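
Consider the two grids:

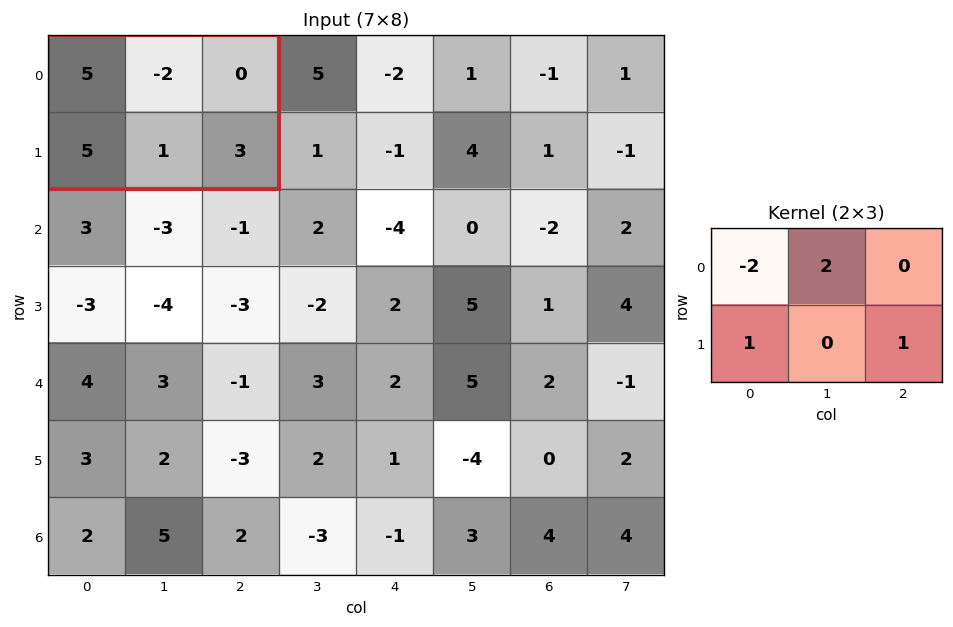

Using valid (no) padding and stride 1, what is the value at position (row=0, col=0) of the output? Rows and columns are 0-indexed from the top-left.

-6

The receptive field on the input at this output position is [5 -2 0 / 5 1 3]. Elementwise product with the kernel and sum: 5·-2 + -2·2 + 5·1 + 3·1.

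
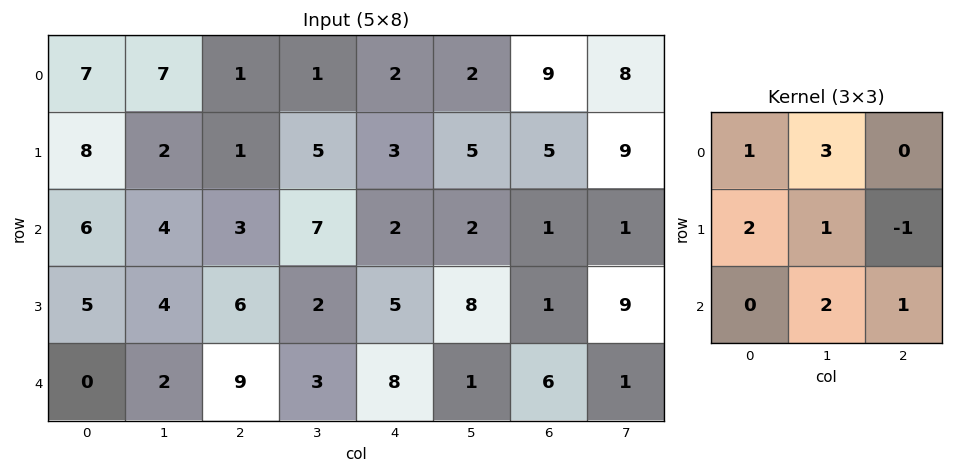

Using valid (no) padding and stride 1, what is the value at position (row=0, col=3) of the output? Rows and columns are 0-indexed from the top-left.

The receptive field on the input at this output position is [1 2 2 / 5 3 5 / 7 2 2]. Elementwise product with the kernel and sum: 1·1 + 2·3 + 5·2 + 3·1 + 5·-1 + 2·2 + 2·1.

21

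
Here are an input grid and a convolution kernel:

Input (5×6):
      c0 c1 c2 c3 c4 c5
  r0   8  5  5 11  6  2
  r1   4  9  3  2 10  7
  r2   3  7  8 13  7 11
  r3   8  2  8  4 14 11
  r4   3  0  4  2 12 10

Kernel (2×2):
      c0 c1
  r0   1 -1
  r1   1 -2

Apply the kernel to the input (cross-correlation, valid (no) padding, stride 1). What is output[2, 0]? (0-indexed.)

The receptive field on the input at this output position is [3 7 / 8 2]. Elementwise product with the kernel and sum: 3·1 + 7·-1 + 8·1 + 2·-2.

0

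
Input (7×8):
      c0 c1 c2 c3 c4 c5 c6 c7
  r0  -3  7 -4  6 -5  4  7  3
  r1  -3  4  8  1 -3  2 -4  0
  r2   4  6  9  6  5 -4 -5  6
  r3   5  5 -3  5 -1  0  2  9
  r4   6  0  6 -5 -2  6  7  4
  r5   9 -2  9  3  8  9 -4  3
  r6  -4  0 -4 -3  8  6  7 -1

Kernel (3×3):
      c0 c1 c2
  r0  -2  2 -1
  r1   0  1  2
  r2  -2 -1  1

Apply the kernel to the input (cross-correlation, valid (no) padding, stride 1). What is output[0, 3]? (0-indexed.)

The receptive field on the input at this output position is [6 -5 4 / 1 -3 2 / 6 5 -4]. Elementwise product with the kernel and sum: 6·-2 + -5·2 + 4·-1 + -3·1 + 2·2 + 6·-2 + 5·-1 + -4·1.

-46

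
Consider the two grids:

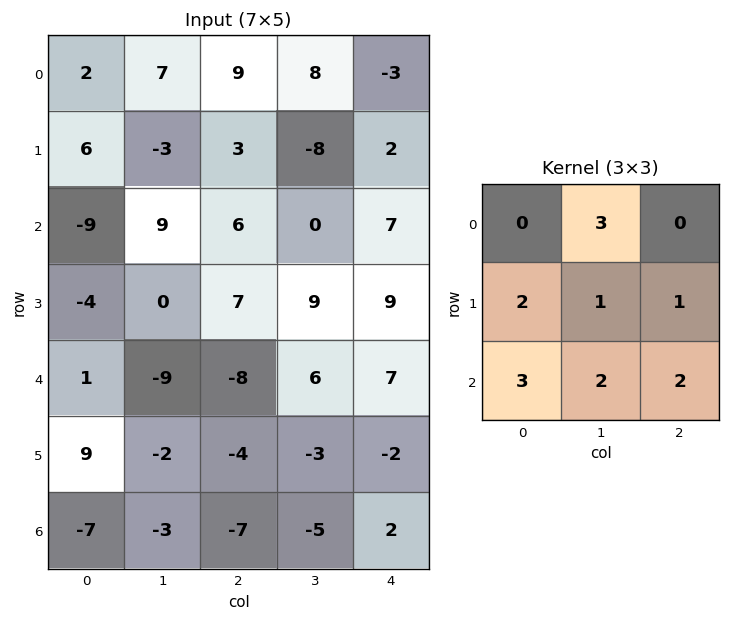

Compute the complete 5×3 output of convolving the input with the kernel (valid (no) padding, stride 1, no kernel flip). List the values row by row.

36 55 56
-10 65 52
-5 3 34
0 -19 2
-56 -68 -22

Output[0,0]: The receptive field on the input at this output position is [2 7 9 / 6 -3 3 / -9 9 6]. Elementwise product with the kernel and sum: 7·3 + 6·2 + -3·1 + 3·1 + -9·3 + 9·2 + 6·2.
Output[0,1]: The receptive field on the input at this output position is [7 9 8 / -3 3 -8 / 9 6 0]. Elementwise product with the kernel and sum: 9·3 + -3·2 + 3·1 + -8·1 + 9·3 + 6·2 + 0·2.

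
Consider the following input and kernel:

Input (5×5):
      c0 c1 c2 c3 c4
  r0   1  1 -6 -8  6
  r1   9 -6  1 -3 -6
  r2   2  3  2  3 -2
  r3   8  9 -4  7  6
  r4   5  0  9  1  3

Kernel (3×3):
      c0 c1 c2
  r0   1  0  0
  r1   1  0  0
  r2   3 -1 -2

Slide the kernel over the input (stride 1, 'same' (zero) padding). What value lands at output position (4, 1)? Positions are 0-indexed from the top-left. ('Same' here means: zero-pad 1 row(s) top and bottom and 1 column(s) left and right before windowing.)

The receptive field on the zero-padded input at this output position is [8 9 -4 / 5 0 9 / 0 0 0]. Elementwise product with the kernel and sum: 8·1 + 5·1 + 0·3 + 0·-1 + 0·-2.

13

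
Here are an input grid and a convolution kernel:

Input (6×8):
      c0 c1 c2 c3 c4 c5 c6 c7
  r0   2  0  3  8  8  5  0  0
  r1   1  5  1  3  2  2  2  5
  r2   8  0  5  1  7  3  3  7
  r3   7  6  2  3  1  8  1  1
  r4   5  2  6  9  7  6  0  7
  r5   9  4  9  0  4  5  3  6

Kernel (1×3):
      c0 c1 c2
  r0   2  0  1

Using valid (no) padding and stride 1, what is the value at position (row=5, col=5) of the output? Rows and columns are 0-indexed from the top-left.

The receptive field on the input at this output position is [5 3 6]. Elementwise product with the kernel and sum: 5·2 + 6·1.

16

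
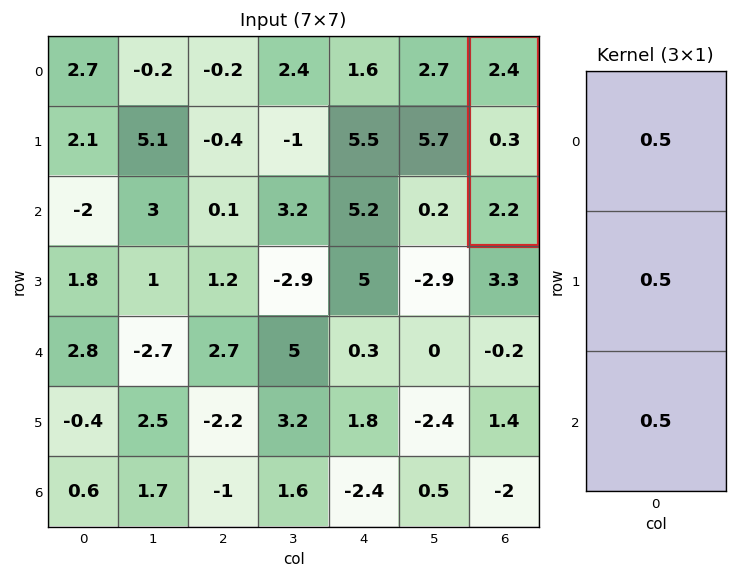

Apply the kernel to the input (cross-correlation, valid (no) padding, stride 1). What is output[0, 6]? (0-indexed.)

2.45

The receptive field on the input at this output position is [2.4 / 0.3 / 2.2]. Elementwise product with the kernel and sum: 2.4·0.5 + 0.3·0.5 + 2.2·0.5.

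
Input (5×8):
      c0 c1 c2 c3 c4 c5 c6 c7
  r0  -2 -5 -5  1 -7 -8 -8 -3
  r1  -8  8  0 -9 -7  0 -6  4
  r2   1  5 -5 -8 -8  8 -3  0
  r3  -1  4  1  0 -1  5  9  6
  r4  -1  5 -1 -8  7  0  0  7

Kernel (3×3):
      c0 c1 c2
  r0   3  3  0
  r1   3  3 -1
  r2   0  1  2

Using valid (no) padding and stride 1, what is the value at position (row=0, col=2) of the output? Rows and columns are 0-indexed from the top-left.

-56

The receptive field on the input at this output position is [-5 1 -7 / 0 -9 -7 / -5 -8 -8]. Elementwise product with the kernel and sum: -5·3 + 1·3 + 0·3 + -9·3 + -7·-1 + -8·1 + -8·2.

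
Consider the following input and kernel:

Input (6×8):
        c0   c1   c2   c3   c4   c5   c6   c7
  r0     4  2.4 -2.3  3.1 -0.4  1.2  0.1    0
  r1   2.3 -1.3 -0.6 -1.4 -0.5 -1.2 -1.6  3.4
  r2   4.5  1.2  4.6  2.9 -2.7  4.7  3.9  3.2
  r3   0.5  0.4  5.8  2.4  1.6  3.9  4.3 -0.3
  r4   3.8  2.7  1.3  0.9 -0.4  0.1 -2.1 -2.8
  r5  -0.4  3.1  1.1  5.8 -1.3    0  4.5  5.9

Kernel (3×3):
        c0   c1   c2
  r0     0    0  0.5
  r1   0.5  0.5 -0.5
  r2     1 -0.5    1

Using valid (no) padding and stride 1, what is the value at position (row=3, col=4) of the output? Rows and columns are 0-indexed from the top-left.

The receptive field on the input at this output position is [1.6 3.9 4.3 / -0.4 0.1 -2.1 / -1.3 0 4.5]. Elementwise product with the kernel and sum: 4.3·0.5 + -0.4·0.5 + 0.1·0.5 + -2.1·-0.5 + -1.3·1 + 0·-0.5 + 4.5·1.

6.25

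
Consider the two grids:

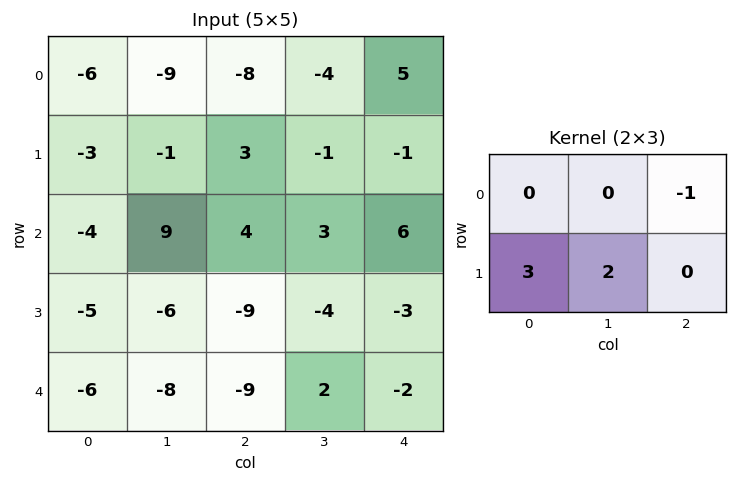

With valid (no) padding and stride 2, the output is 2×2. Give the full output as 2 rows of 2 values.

-3 2
-31 -41

Output[0,0]: The receptive field on the input at this output position is [-6 -9 -8 / -3 -1 3]. Elementwise product with the kernel and sum: -8·-1 + -3·3 + -1·2.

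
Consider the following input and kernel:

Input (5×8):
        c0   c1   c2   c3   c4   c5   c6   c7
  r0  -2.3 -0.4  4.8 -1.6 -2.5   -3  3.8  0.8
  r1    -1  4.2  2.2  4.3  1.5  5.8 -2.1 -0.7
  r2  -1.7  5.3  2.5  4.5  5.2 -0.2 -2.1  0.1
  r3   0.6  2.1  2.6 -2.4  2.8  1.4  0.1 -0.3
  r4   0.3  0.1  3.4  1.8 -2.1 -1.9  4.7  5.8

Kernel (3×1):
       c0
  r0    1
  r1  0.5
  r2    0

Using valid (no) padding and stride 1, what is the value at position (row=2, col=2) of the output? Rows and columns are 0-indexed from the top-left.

The receptive field on the input at this output position is [2.5 / 2.6 / 3.4]. Elementwise product with the kernel and sum: 2.5·1 + 2.6·0.5.

3.8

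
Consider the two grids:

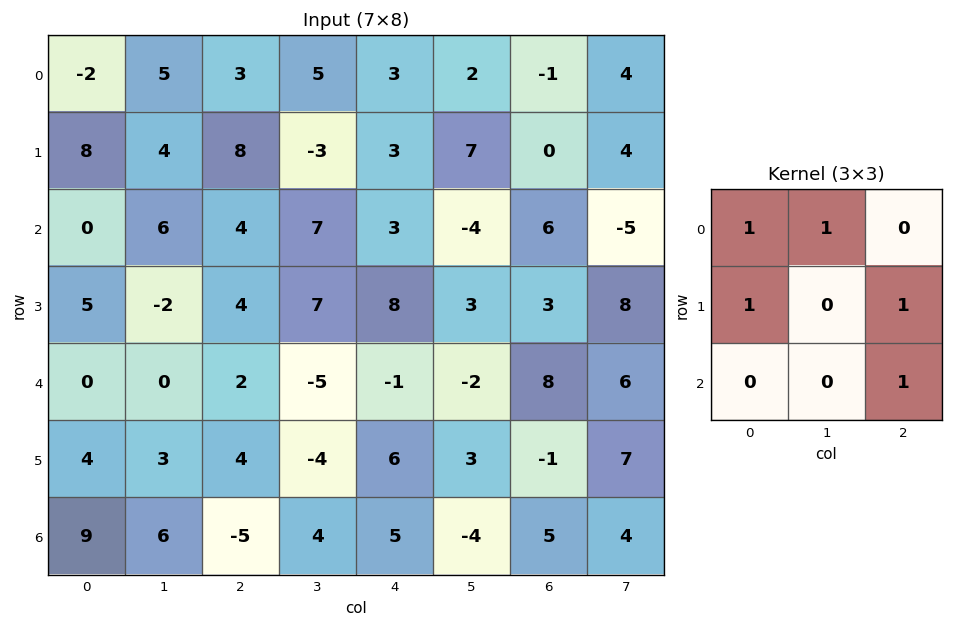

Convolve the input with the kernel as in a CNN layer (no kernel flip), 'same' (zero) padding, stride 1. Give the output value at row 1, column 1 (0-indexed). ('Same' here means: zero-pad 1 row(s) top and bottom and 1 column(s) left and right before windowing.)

The receptive field on the zero-padded input at this output position is [-2 5 3 / 8 4 8 / 0 6 4]. Elementwise product with the kernel and sum: -2·1 + 5·1 + 8·1 + 8·1 + 4·1.

23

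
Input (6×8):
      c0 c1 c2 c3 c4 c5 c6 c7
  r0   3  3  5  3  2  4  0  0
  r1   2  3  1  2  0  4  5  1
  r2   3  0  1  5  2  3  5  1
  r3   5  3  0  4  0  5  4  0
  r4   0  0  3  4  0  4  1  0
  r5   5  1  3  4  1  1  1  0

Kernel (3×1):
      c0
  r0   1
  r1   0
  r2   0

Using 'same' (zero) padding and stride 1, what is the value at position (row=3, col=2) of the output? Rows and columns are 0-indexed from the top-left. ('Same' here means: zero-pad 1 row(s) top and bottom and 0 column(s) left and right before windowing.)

The receptive field on the zero-padded input at this output position is [1 / 0 / 3]. Elementwise product with the kernel and sum: 1·1.

1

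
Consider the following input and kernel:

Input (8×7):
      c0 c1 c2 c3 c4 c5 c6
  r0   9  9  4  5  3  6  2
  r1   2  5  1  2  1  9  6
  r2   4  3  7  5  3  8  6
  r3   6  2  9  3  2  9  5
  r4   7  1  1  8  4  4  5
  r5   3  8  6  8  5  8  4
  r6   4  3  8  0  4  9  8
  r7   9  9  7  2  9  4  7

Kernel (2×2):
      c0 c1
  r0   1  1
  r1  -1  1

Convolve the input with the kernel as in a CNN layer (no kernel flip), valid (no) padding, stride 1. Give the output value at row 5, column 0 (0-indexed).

10

The receptive field on the input at this output position is [3 8 / 4 3]. Elementwise product with the kernel and sum: 3·1 + 8·1 + 4·-1 + 3·1.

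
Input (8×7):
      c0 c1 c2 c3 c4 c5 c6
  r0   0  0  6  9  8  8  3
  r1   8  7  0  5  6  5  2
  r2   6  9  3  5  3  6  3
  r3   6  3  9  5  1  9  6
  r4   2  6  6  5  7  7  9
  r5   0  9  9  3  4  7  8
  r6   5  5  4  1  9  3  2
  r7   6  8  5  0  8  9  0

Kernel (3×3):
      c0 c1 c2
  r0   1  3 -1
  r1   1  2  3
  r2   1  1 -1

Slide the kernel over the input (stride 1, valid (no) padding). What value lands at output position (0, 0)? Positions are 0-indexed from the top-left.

28

The receptive field on the input at this output position is [0 0 6 / 8 7 0 / 6 9 3]. Elementwise product with the kernel and sum: 0·1 + 0·3 + 6·-1 + 8·1 + 7·2 + 0·3 + 6·1 + 9·1 + 3·-1.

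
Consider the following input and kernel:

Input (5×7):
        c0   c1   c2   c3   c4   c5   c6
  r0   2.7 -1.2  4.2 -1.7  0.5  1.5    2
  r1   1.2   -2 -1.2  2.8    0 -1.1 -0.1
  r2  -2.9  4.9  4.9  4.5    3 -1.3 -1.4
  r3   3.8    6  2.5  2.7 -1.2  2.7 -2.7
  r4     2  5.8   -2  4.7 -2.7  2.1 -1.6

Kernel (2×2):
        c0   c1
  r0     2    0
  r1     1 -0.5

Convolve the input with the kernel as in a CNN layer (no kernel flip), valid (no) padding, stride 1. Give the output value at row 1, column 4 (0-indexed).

3.65

The receptive field on the input at this output position is [0 -1.1 / 3 -1.3]. Elementwise product with the kernel and sum: 0·2 + 3·1 + -1.3·-0.5.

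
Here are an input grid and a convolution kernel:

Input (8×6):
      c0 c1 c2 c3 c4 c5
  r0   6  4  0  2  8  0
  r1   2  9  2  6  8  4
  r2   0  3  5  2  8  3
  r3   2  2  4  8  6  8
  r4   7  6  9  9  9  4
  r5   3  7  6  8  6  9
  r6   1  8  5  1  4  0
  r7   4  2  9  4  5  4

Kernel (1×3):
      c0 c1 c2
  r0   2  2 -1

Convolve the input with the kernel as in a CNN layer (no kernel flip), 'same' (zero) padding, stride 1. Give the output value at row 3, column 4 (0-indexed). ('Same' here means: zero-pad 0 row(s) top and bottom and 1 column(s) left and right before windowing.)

The receptive field on the zero-padded input at this output position is [8 6 8]. Elementwise product with the kernel and sum: 8·2 + 6·2 + 8·-1.

20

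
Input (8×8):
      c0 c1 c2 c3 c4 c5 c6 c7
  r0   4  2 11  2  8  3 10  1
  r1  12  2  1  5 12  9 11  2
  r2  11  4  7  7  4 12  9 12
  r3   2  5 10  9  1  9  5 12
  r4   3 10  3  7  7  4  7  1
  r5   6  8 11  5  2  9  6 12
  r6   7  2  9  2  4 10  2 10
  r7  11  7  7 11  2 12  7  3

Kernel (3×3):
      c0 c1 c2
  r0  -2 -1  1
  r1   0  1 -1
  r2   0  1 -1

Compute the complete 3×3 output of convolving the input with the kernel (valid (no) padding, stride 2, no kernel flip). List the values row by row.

-1 -20 -8
-17 -9 -10
-23 -5 0

Output[0,0]: The receptive field on the input at this output position is [4 2 11 / 12 2 1 / 11 4 7]. Elementwise product with the kernel and sum: 4·-2 + 2·-1 + 11·1 + 2·1 + 1·-1 + 4·1 + 7·-1.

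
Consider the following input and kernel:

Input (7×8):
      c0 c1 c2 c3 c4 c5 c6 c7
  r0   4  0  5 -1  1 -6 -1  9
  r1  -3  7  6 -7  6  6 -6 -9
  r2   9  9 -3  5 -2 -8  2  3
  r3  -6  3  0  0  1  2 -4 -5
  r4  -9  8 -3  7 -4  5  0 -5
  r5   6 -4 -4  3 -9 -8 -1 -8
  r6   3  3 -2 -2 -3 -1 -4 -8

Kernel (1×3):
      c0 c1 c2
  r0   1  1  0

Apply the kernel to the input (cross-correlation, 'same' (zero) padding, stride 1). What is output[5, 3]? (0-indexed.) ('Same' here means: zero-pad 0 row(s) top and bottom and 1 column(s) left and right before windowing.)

The receptive field on the zero-padded input at this output position is [-4 3 -9]. Elementwise product with the kernel and sum: -4·1 + 3·1.

-1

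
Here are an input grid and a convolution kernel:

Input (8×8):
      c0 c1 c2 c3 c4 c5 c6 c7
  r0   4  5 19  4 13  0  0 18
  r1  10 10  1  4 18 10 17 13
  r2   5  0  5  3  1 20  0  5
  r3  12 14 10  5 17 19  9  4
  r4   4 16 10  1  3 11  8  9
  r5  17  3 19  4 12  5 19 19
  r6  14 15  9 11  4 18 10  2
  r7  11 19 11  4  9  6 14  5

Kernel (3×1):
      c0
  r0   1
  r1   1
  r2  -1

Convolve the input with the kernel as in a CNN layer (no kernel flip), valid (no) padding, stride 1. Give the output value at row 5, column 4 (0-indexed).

The receptive field on the input at this output position is [12 / 4 / 9]. Elementwise product with the kernel and sum: 12·1 + 4·1 + 9·-1.

7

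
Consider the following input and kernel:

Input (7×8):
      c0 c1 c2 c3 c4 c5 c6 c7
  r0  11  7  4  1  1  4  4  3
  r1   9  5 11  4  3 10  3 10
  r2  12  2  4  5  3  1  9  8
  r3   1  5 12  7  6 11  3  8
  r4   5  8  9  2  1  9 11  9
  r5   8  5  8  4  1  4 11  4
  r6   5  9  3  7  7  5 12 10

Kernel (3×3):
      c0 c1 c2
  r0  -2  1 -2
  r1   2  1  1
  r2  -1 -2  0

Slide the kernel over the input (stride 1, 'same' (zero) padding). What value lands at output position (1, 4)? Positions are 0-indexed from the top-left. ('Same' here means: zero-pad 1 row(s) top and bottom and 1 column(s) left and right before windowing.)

The receptive field on the zero-padded input at this output position is [1 1 4 / 4 3 10 / 5 3 1]. Elementwise product with the kernel and sum: 1·-2 + 1·1 + 4·-2 + 4·2 + 3·1 + 10·1 + 5·-1 + 3·-2.

1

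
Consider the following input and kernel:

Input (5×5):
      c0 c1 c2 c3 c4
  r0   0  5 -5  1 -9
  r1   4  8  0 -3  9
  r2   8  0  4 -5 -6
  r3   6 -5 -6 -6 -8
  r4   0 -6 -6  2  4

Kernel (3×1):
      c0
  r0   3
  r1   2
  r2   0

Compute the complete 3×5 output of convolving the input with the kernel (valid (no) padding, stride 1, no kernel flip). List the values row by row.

Output[0,0]: The receptive field on the input at this output position is [0 / 4 / 8]. Elementwise product with the kernel and sum: 0·3 + 4·2.
Output[0,1]: The receptive field on the input at this output position is [5 / 8 / 0]. Elementwise product with the kernel and sum: 5·3 + 8·2.

8 31 -15 -3 -9
28 24 8 -19 15
36 -10 0 -27 -34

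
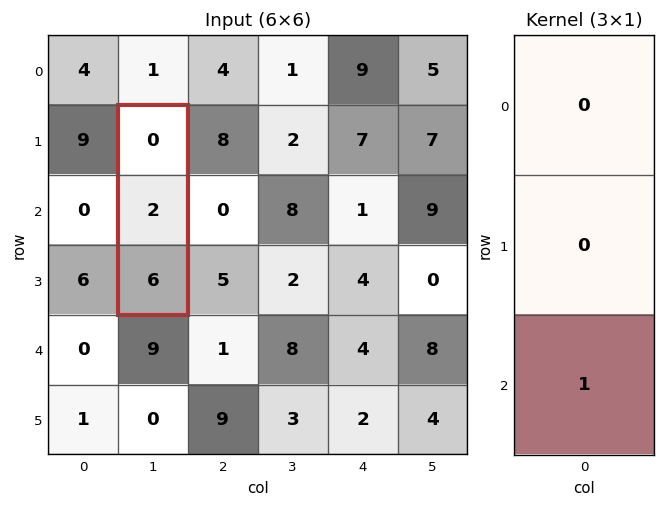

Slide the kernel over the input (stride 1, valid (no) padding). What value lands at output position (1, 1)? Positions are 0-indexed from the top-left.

The receptive field on the input at this output position is [0 / 2 / 6]. Elementwise product with the kernel and sum: 6·1.

6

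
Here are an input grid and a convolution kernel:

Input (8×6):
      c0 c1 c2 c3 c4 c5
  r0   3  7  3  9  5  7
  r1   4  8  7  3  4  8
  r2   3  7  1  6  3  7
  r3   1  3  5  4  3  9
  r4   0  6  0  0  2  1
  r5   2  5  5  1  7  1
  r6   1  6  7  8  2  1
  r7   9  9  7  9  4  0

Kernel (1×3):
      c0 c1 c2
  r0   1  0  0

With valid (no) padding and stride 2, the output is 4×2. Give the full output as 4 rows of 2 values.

Output[0,0]: The receptive field on the input at this output position is [3 7 3]. Elementwise product with the kernel and sum: 3·1.

3 3
3 1
0 0
1 7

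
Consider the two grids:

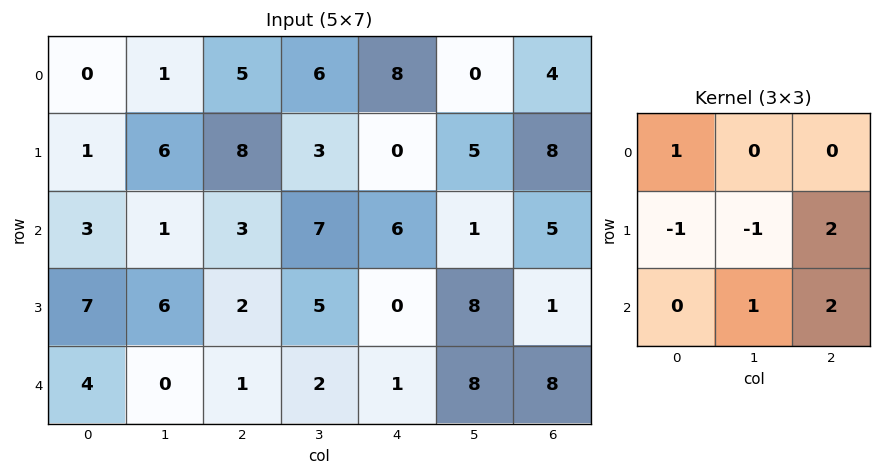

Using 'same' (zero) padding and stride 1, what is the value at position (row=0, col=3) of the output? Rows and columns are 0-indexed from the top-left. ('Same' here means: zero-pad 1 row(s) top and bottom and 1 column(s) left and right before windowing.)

8

The receptive field on the zero-padded input at this output position is [0 0 0 / 5 6 8 / 8 3 0]. Elementwise product with the kernel and sum: 0·1 + 5·-1 + 6·-1 + 8·2 + 3·1 + 0·2.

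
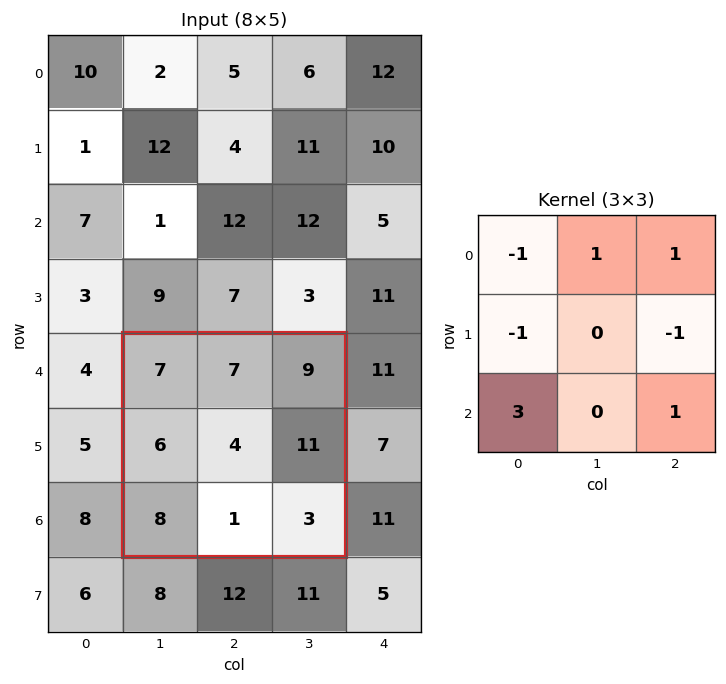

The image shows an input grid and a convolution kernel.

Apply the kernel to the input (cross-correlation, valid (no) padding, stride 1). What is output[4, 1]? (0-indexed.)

19

The receptive field on the input at this output position is [7 7 9 / 6 4 11 / 8 1 3]. Elementwise product with the kernel and sum: 7·-1 + 7·1 + 9·1 + 6·-1 + 11·-1 + 8·3 + 3·1.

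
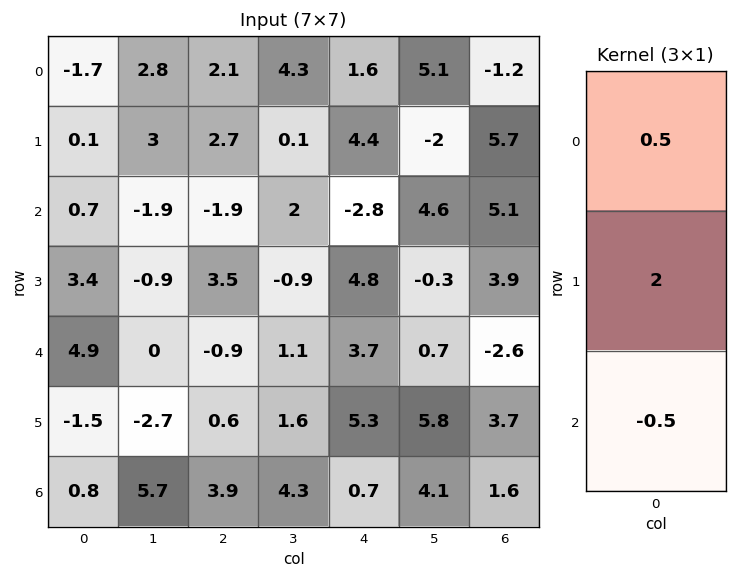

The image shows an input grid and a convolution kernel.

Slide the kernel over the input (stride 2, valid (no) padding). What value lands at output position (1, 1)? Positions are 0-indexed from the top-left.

The receptive field on the input at this output position is [-1.9 / 3.5 / -0.9]. Elementwise product with the kernel and sum: -1.9·0.5 + 3.5·2 + -0.9·-0.5.

6.5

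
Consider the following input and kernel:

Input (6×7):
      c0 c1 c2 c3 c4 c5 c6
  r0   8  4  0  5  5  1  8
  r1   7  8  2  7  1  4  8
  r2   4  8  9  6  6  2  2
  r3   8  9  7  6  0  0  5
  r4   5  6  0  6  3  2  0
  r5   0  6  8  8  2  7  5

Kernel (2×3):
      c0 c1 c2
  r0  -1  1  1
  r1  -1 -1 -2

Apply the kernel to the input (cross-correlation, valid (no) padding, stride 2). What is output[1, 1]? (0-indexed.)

-10

The receptive field on the input at this output position is [9 6 6 / 7 6 0]. Elementwise product with the kernel and sum: 9·-1 + 6·1 + 6·1 + 7·-1 + 6·-1 + 0·-2.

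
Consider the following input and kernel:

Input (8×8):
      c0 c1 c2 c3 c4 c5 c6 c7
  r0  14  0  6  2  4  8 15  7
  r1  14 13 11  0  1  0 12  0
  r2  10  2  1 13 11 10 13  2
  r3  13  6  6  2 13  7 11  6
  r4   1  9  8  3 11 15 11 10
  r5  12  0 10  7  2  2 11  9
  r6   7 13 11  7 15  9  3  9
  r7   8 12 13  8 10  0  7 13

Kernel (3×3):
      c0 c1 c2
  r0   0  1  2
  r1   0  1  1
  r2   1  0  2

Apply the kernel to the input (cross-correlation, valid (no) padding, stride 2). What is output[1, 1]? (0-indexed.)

The receptive field on the input at this output position is [1 13 11 / 6 2 13 / 8 3 11]. Elementwise product with the kernel and sum: 13·1 + 11·2 + 2·1 + 13·1 + 8·1 + 11·2.

80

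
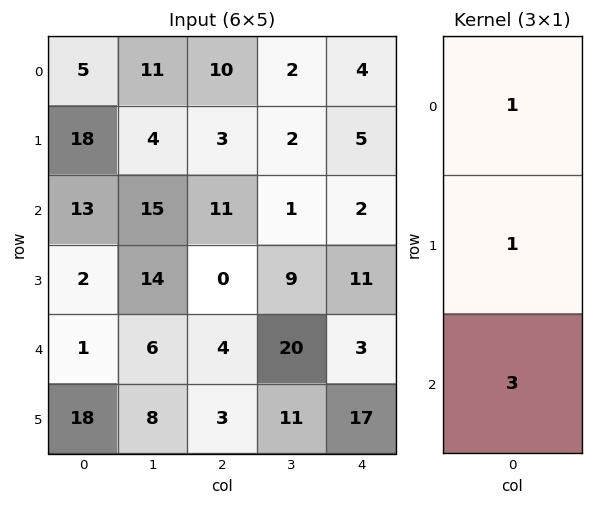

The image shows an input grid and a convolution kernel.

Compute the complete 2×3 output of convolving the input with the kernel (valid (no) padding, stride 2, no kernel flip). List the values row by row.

Output[0,0]: The receptive field on the input at this output position is [5 / 18 / 13]. Elementwise product with the kernel and sum: 5·1 + 18·1 + 13·3.

62 46 15
18 23 22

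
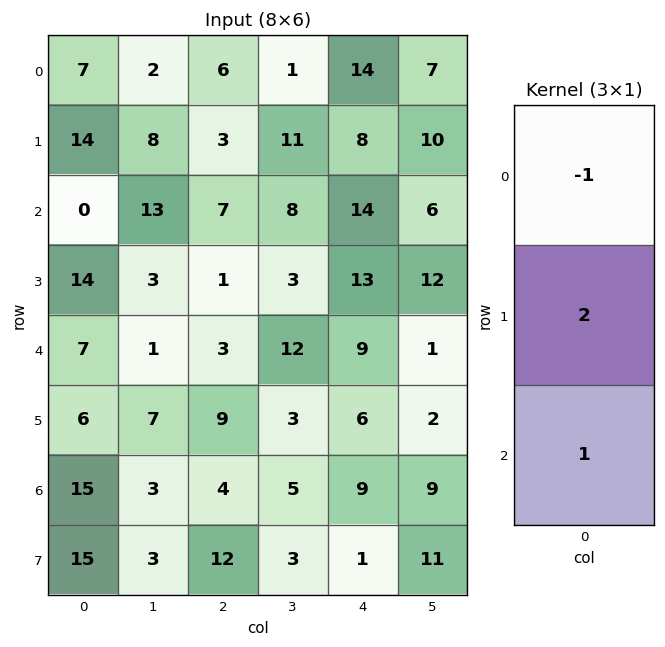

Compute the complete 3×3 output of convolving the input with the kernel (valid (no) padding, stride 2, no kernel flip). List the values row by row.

Output[0,0]: The receptive field on the input at this output position is [7 / 14 / 0]. Elementwise product with the kernel and sum: 7·-1 + 14·2 + 0·1.

21 7 16
35 -2 21
20 19 12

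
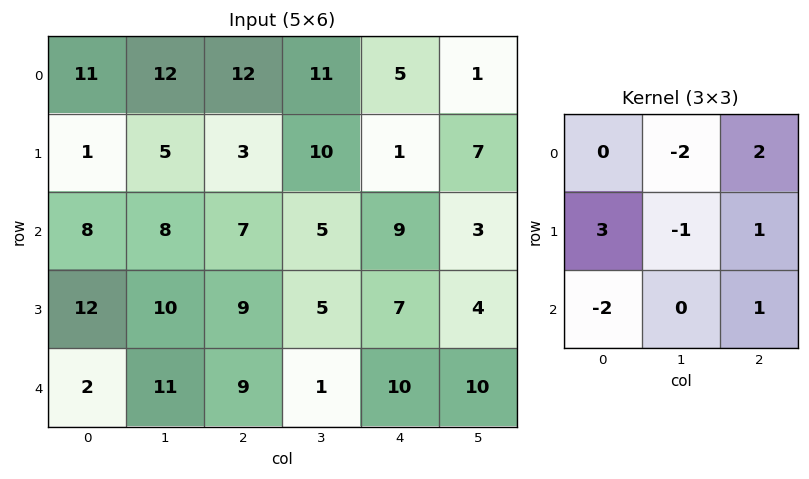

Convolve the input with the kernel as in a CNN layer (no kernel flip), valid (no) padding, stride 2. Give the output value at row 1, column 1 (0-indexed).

29

The receptive field on the input at this output position is [7 5 9 / 9 5 7 / 9 1 10]. Elementwise product with the kernel and sum: 5·-2 + 9·2 + 9·3 + 5·-1 + 7·1 + 9·-2 + 10·1.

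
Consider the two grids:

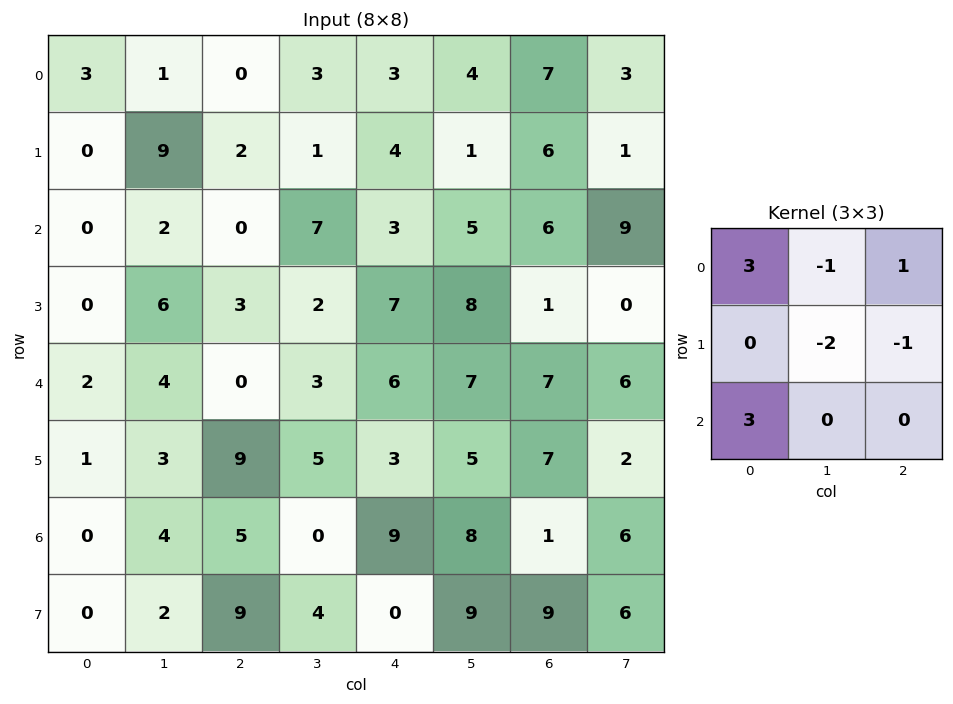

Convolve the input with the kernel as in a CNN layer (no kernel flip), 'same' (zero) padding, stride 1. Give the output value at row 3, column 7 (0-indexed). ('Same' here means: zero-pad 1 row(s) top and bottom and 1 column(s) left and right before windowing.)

The receptive field on the zero-padded input at this output position is [6 9 0 / 1 0 0 / 7 6 0]. Elementwise product with the kernel and sum: 6·3 + 9·-1 + 0·1 + 0·-2 + 0·-1 + 7·3.

30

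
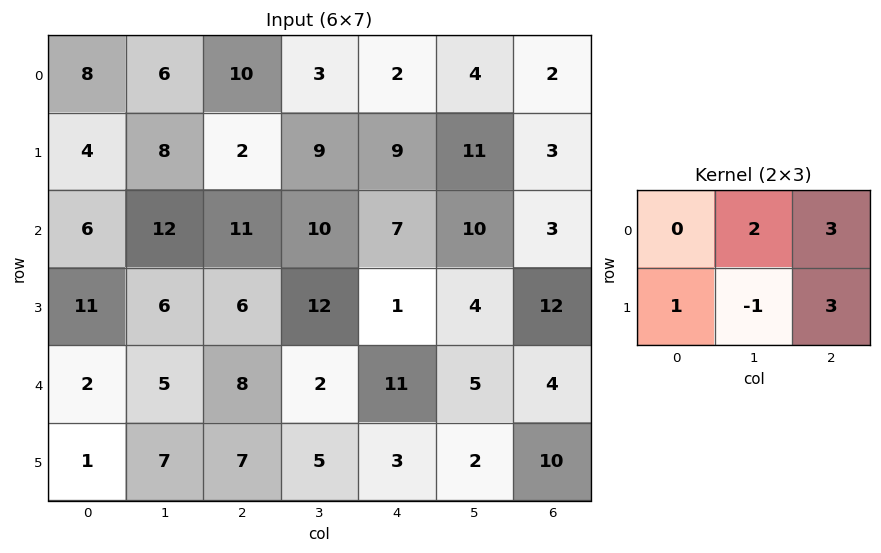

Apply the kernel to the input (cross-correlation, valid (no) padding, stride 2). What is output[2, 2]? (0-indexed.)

53

The receptive field on the input at this output position is [11 5 4 / 3 2 10]. Elementwise product with the kernel and sum: 5·2 + 4·3 + 3·1 + 2·-1 + 10·3.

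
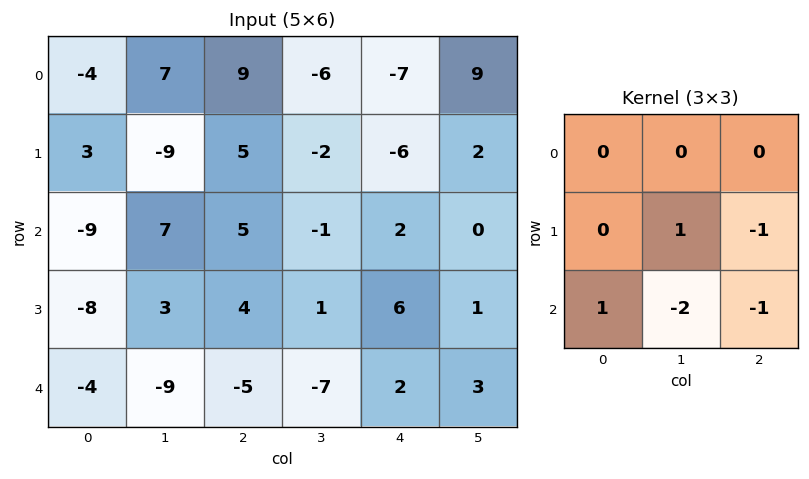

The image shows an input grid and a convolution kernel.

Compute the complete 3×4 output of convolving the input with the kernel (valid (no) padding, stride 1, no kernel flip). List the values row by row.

-42 5 9 -13
-16 0 -7 -10
18 11 2 -9

Output[0,0]: The receptive field on the input at this output position is [-4 7 9 / 3 -9 5 / -9 7 5]. Elementwise product with the kernel and sum: -9·1 + 5·-1 + -9·1 + 7·-2 + 5·-1.
Output[0,1]: The receptive field on the input at this output position is [7 9 -6 / -9 5 -2 / 7 5 -1]. Elementwise product with the kernel and sum: 5·1 + -2·-1 + 7·1 + 5·-2 + -1·-1.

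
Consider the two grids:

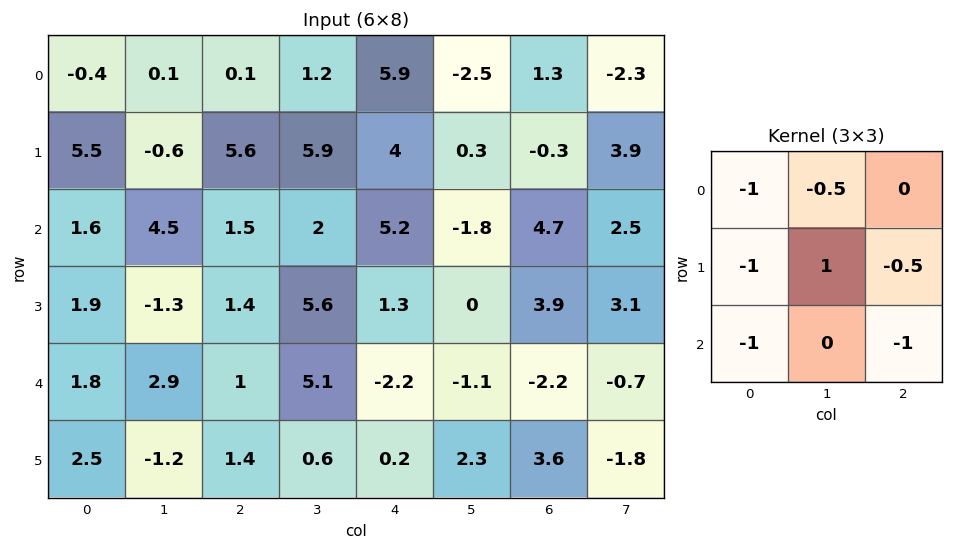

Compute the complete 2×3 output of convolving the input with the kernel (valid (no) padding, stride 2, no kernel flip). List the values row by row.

-11.65 -9.1 -18.1
-10.55 2.25 -3.15

Output[0,0]: The receptive field on the input at this output position is [-0.4 0.1 0.1 / 5.5 -0.6 5.6 / 1.6 4.5 1.5]. Elementwise product with the kernel and sum: -0.4·-1 + 0.1·-0.5 + 5.5·-1 + -0.6·1 + 5.6·-0.5 + 1.6·-1 + 1.5·-1.
Output[0,1]: The receptive field on the input at this output position is [0.1 1.2 5.9 / 5.6 5.9 4 / 1.5 2 5.2]. Elementwise product with the kernel and sum: 0.1·-1 + 1.2·-0.5 + 5.6·-1 + 5.9·1 + 4·-0.5 + 1.5·-1 + 5.2·-1.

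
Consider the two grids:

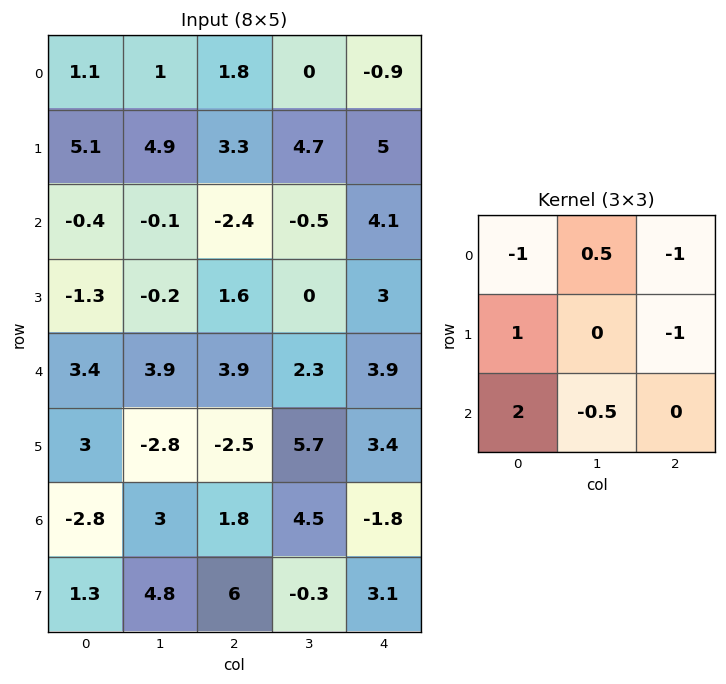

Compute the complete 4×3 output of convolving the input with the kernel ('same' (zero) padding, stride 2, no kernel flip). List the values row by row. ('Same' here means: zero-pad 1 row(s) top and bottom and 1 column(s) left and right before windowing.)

-3.55 9.15 6.9
-1.6 -8.75 -4.2
-5.85 -1.75 13.5
0.65 0.95 -1.65

Output[0,0]: The receptive field on the zero-padded input at this output position is [0 0 0 / 0 1.1 1 / 0 5.1 4.9]. Elementwise product with the kernel and sum: 0·-1 + 0·0.5 + 0·-1 + 0·1 + 1·-1 + 0·2 + 5.1·-0.5.
Output[0,1]: The receptive field on the zero-padded input at this output position is [0 0 0 / 1 1.8 0 / 4.9 3.3 4.7]. Elementwise product with the kernel and sum: 0·-1 + 0·0.5 + 0·-1 + 1·1 + 0·-1 + 4.9·2 + 3.3·-0.5.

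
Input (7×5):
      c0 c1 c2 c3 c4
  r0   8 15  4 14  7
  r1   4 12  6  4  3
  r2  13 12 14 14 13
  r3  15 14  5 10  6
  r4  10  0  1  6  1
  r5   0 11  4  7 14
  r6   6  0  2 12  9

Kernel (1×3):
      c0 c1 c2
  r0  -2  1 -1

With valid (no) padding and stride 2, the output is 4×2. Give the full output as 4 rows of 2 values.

-5 -1
-28 -27
-21 3
-14 -1

Output[0,0]: The receptive field on the input at this output position is [8 15 4]. Elementwise product with the kernel and sum: 8·-2 + 15·1 + 4·-1.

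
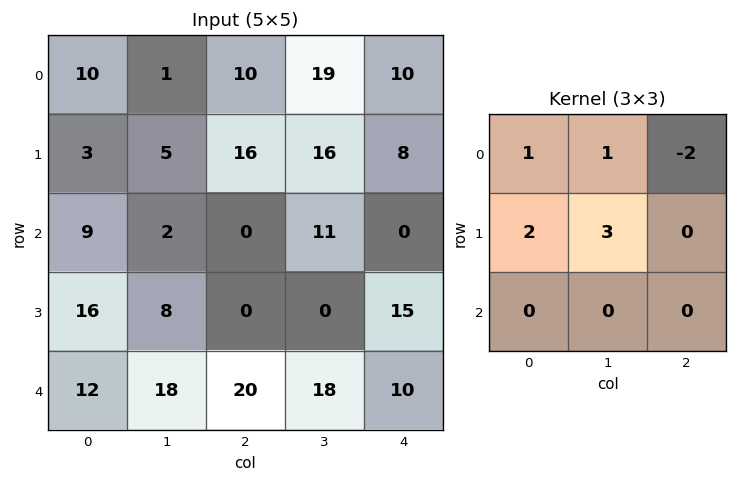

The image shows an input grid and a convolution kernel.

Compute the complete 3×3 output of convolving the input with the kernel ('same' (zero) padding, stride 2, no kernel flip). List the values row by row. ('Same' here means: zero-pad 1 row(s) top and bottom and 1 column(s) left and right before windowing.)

30 32 68
20 -7 46
36 104 81

Output[0,0]: The receptive field on the zero-padded input at this output position is [0 0 0 / 0 10 1 / 0 3 5]. Elementwise product with the kernel and sum: 0·1 + 0·1 + 0·-2 + 0·2 + 10·3.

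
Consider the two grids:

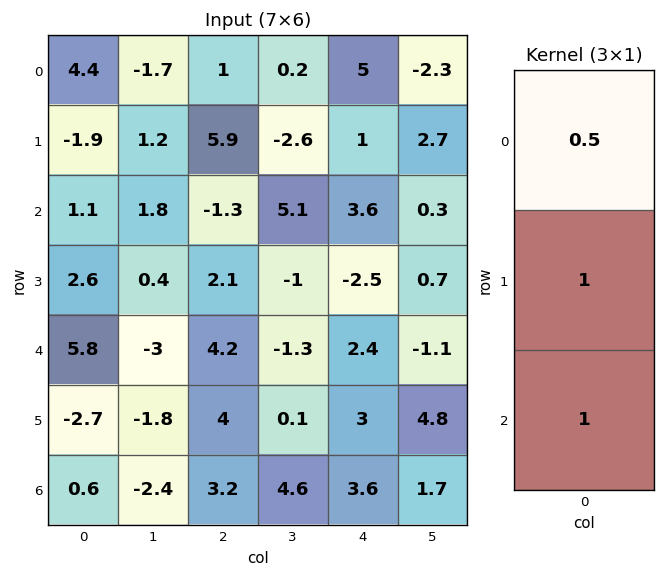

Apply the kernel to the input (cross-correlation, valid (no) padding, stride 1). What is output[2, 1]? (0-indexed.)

The receptive field on the input at this output position is [1.8 / 0.4 / -3]. Elementwise product with the kernel and sum: 1.8·0.5 + 0.4·1 + -3·1.

-1.7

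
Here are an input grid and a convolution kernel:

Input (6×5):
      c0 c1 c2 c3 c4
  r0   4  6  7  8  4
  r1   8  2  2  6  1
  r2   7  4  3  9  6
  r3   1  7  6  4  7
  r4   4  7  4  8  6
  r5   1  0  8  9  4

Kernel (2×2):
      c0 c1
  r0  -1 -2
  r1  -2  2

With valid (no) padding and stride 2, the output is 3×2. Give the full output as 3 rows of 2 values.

Output[0,0]: The receptive field on the input at this output position is [4 6 / 8 2]. Elementwise product with the kernel and sum: 4·-1 + 6·-2 + 8·-2 + 2·2.
Output[0,1]: The receptive field on the input at this output position is [7 8 / 2 6]. Elementwise product with the kernel and sum: 7·-1 + 8·-2 + 2·-2 + 6·2.

-28 -15
-3 -25
-20 -18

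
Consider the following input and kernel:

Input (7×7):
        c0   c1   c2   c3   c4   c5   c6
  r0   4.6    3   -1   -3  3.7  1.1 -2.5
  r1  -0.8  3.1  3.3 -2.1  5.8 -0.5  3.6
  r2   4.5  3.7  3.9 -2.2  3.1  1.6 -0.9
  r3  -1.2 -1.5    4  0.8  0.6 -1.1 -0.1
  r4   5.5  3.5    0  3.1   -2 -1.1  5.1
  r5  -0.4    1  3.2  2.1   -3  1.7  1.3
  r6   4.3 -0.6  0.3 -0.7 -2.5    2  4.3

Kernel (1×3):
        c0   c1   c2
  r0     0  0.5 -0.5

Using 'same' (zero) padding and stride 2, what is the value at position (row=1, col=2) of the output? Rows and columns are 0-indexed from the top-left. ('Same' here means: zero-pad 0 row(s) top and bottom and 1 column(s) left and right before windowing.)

0.75

The receptive field on the zero-padded input at this output position is [-2.2 3.1 1.6]. Elementwise product with the kernel and sum: 3.1·0.5 + 1.6·-0.5.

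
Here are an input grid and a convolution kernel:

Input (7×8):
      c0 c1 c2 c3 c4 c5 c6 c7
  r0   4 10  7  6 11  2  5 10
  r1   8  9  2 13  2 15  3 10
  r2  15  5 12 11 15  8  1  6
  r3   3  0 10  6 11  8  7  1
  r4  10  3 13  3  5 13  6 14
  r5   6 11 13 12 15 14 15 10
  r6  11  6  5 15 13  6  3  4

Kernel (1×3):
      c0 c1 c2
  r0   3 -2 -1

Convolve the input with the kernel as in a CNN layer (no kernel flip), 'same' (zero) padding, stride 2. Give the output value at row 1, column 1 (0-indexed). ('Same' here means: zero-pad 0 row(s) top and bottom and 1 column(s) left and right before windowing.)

The receptive field on the zero-padded input at this output position is [5 12 11]. Elementwise product with the kernel and sum: 5·3 + 12·-2 + 11·-1.

-20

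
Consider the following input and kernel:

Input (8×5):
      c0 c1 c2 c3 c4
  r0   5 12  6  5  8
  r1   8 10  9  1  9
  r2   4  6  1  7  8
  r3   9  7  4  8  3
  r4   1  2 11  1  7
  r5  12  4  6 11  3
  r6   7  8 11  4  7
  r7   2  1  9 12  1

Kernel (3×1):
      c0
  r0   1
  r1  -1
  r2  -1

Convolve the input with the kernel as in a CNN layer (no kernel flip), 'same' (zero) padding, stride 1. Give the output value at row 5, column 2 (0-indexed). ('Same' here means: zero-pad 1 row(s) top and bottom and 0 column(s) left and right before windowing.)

-6

The receptive field on the zero-padded input at this output position is [11 / 6 / 11]. Elementwise product with the kernel and sum: 11·1 + 6·-1 + 11·-1.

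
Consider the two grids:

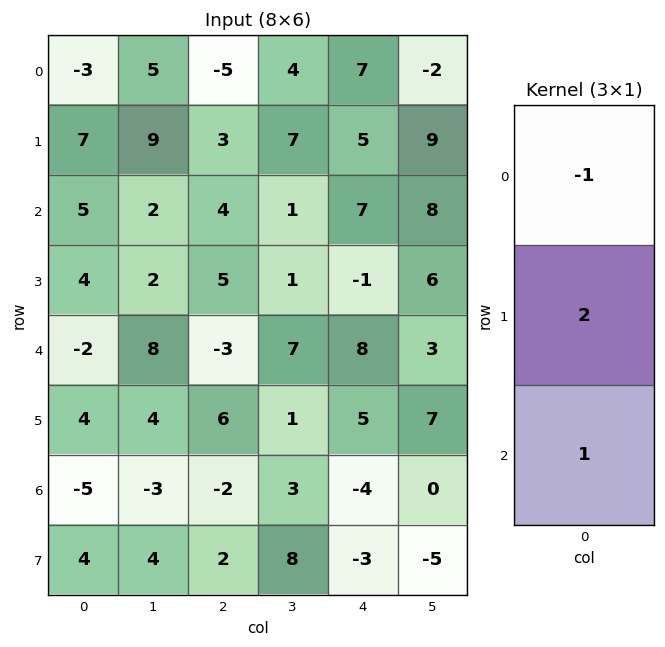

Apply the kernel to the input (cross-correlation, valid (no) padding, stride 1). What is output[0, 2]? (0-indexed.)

15

The receptive field on the input at this output position is [-5 / 3 / 4]. Elementwise product with the kernel and sum: -5·-1 + 3·2 + 4·1.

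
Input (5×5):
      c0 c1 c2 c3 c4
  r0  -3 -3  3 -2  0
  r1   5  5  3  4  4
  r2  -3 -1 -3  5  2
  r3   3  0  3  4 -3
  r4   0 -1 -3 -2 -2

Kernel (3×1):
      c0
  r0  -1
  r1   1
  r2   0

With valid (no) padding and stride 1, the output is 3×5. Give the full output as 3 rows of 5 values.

Output[0,0]: The receptive field on the input at this output position is [-3 / 5 / -3]. Elementwise product with the kernel and sum: -3·-1 + 5·1.
Output[0,1]: The receptive field on the input at this output position is [-3 / 5 / -1]. Elementwise product with the kernel and sum: -3·-1 + 5·1.

8 8 0 6 4
-8 -6 -6 1 -2
6 1 6 -1 -5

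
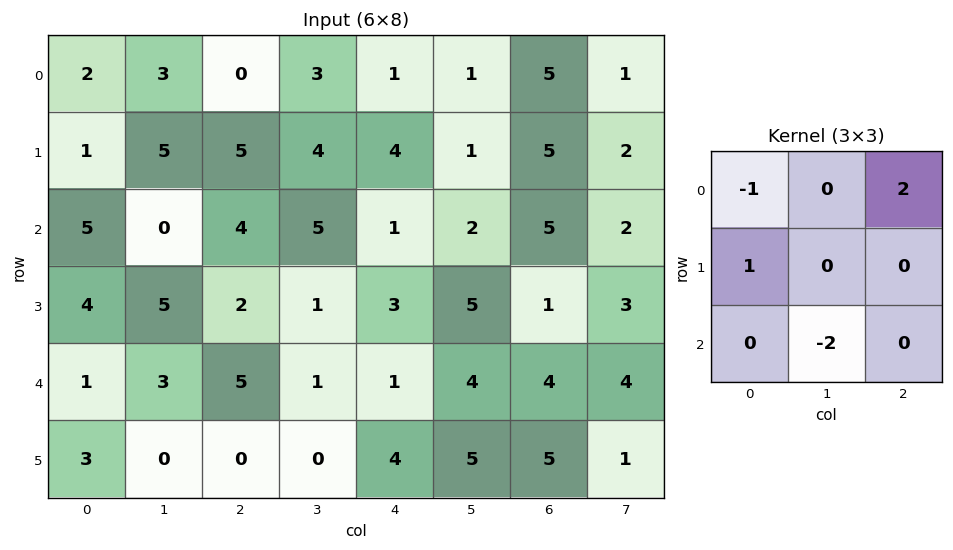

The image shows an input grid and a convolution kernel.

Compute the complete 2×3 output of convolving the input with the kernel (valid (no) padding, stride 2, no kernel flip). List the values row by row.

Output[0,0]: The receptive field on the input at this output position is [2 3 0 / 1 5 5 / 5 0 4]. Elementwise product with the kernel and sum: 2·-1 + 0·2 + 1·1 + 0·-2.
Output[0,1]: The receptive field on the input at this output position is [0 3 1 / 5 4 4 / 4 5 1]. Elementwise product with the kernel and sum: 0·-1 + 1·2 + 5·1 + 5·-2.

-1 -3 9
1 -2 4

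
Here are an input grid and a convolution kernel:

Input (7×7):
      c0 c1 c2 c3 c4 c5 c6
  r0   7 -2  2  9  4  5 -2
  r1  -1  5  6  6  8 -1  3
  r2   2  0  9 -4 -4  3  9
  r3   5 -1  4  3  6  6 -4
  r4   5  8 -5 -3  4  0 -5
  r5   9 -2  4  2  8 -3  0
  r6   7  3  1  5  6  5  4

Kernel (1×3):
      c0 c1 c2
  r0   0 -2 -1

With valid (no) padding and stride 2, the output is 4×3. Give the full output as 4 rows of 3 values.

Output[0,0]: The receptive field on the input at this output position is [7 -2 2]. Elementwise product with the kernel and sum: -2·-2 + 2·-1.
Output[0,1]: The receptive field on the input at this output position is [2 9 4]. Elementwise product with the kernel and sum: 9·-2 + 4·-1.

2 -22 -8
-9 12 -15
-11 2 5
-7 -16 -14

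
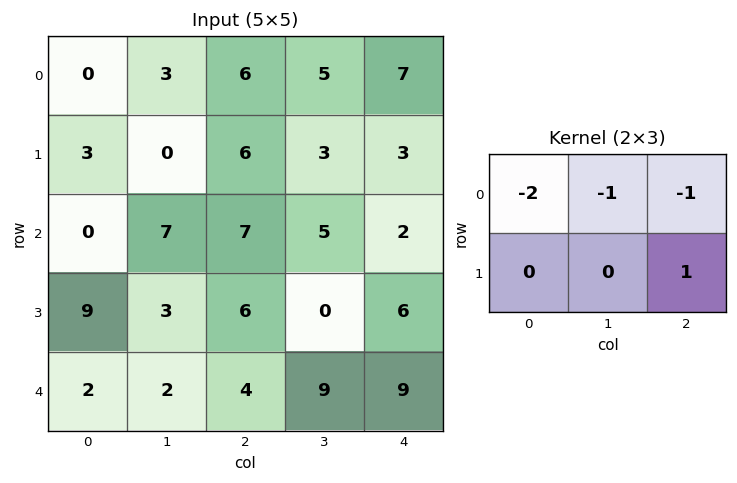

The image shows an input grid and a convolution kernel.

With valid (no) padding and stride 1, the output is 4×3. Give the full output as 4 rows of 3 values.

-3 -14 -21
-5 -4 -16
-8 -26 -15
-23 -3 -9

Output[0,0]: The receptive field on the input at this output position is [0 3 6 / 3 0 6]. Elementwise product with the kernel and sum: 0·-2 + 3·-1 + 6·-1 + 6·1.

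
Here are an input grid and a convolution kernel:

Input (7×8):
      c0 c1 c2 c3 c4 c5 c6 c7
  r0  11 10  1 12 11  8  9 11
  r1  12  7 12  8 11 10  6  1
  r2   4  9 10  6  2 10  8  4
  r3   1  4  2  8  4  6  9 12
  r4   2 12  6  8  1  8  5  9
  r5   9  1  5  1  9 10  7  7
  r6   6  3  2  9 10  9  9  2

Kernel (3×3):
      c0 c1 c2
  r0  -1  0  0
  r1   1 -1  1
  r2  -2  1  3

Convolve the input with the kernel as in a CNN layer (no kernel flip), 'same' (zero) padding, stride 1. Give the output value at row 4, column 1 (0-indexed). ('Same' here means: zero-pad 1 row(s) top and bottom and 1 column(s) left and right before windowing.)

-7

The receptive field on the zero-padded input at this output position is [1 4 2 / 2 12 6 / 9 1 5]. Elementwise product with the kernel and sum: 1·-1 + 2·1 + 12·-1 + 6·1 + 9·-2 + 1·1 + 5·3.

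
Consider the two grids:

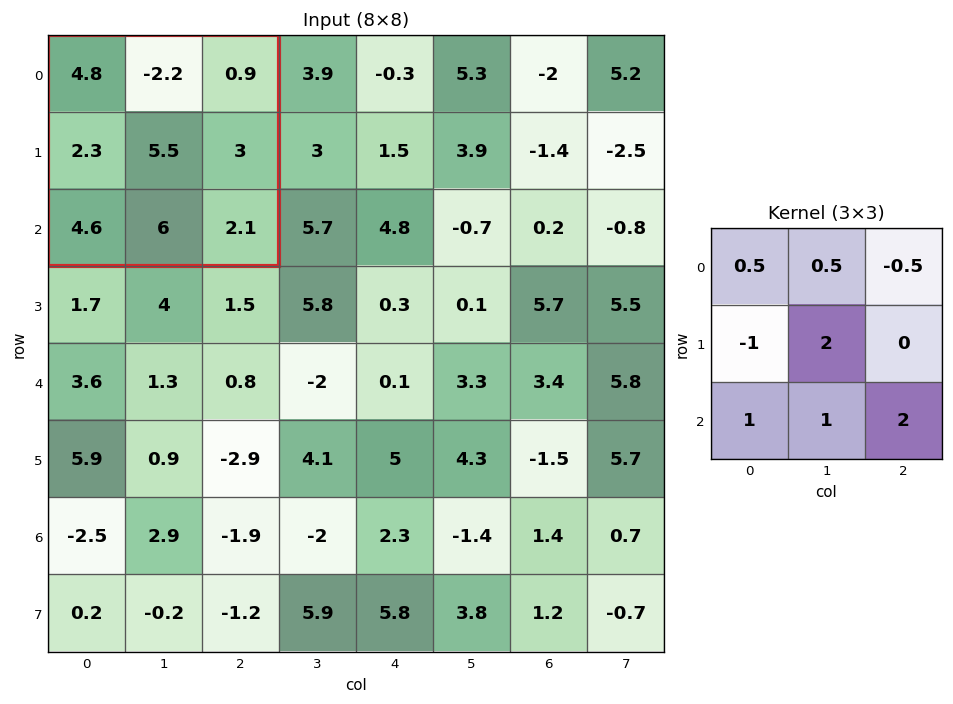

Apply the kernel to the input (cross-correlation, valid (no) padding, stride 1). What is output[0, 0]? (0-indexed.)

The receptive field on the input at this output position is [4.8 -2.2 0.9 / 2.3 5.5 3 / 4.6 6 2.1]. Elementwise product with the kernel and sum: 4.8·0.5 + -2.2·0.5 + 0.9·-0.5 + 2.3·-1 + 5.5·2 + 4.6·1 + 6·1 + 2.1·2.

24.35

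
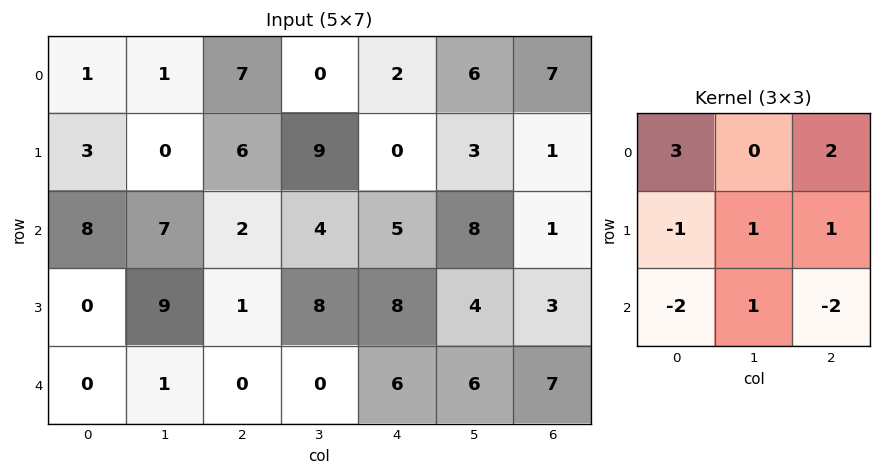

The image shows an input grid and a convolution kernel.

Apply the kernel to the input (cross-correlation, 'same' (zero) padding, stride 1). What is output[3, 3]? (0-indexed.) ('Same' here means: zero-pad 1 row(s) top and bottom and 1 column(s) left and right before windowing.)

The receptive field on the zero-padded input at this output position is [2 4 5 / 1 8 8 / 0 0 6]. Elementwise product with the kernel and sum: 2·3 + 5·2 + 1·-1 + 8·1 + 8·1 + 0·-2 + 0·1 + 6·-2.

19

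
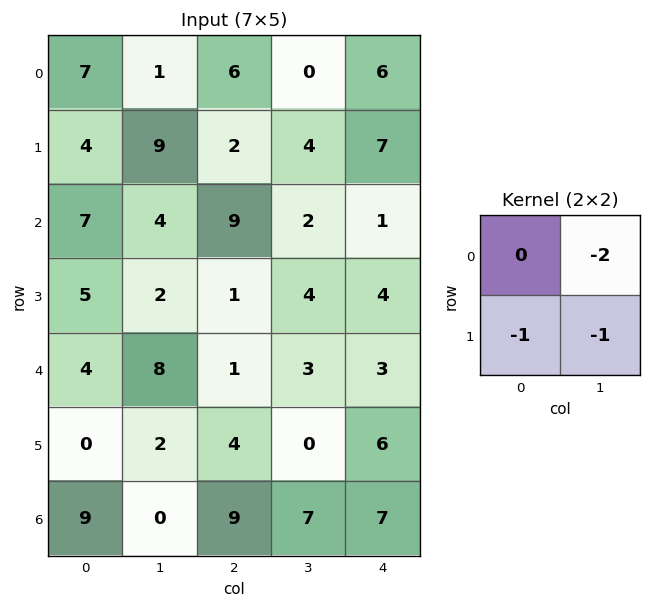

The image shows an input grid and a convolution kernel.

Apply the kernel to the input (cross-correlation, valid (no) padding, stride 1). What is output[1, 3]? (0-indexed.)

The receptive field on the input at this output position is [4 7 / 2 1]. Elementwise product with the kernel and sum: 7·-2 + 2·-1 + 1·-1.

-17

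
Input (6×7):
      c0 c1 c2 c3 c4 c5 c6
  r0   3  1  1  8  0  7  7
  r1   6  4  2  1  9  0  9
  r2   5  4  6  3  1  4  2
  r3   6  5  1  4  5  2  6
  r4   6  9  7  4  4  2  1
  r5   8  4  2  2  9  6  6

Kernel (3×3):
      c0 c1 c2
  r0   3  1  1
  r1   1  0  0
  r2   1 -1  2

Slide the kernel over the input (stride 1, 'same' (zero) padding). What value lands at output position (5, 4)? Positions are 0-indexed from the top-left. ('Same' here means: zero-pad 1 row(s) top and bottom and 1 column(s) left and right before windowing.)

20

The receptive field on the zero-padded input at this output position is [4 4 2 / 2 9 6 / 0 0 0]. Elementwise product with the kernel and sum: 4·3 + 4·1 + 2·1 + 2·1 + 0·1 + 0·-1 + 0·2.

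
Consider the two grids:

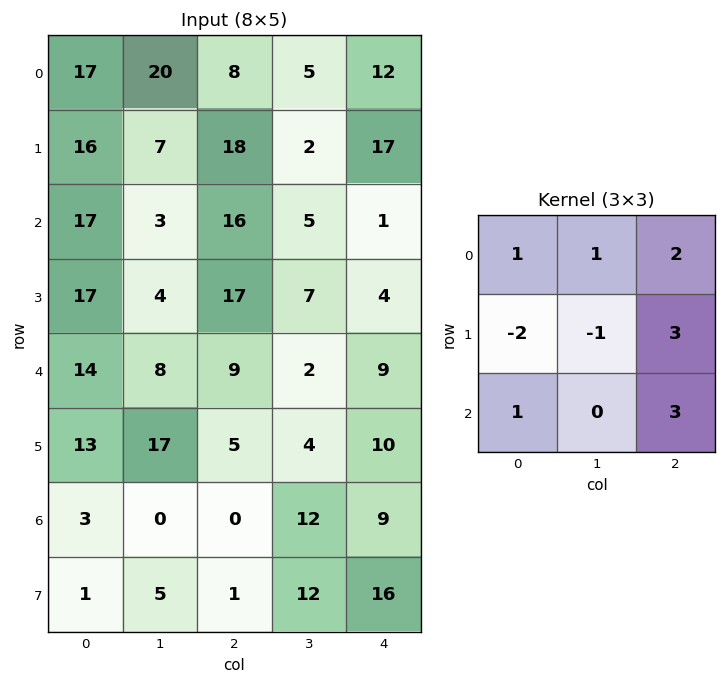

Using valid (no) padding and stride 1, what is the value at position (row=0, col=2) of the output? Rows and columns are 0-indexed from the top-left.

The receptive field on the input at this output position is [8 5 12 / 18 2 17 / 16 5 1]. Elementwise product with the kernel and sum: 8·1 + 5·1 + 12·2 + 18·-2 + 2·-1 + 17·3 + 16·1 + 1·3.

69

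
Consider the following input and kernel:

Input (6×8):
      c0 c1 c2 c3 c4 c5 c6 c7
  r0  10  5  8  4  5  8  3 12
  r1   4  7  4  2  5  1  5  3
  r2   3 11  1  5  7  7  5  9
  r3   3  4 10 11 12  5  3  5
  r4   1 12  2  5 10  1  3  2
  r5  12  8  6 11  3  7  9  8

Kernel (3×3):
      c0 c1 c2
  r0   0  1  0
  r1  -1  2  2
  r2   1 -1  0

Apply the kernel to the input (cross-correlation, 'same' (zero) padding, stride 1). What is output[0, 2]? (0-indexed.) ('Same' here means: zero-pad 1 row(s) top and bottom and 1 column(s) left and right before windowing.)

The receptive field on the zero-padded input at this output position is [0 0 0 / 5 8 4 / 7 4 2]. Elementwise product with the kernel and sum: 0·1 + 5·-1 + 8·2 + 4·2 + 7·1 + 4·-1.

22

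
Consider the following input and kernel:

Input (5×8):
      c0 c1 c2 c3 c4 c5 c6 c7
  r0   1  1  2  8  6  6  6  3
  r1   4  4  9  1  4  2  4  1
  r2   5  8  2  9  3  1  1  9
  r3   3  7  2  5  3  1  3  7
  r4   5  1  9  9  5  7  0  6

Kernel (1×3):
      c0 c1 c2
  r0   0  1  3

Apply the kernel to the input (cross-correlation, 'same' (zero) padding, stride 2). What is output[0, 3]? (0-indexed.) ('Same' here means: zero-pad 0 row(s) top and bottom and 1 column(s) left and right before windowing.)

15

The receptive field on the zero-padded input at this output position is [6 6 3]. Elementwise product with the kernel and sum: 6·1 + 3·3.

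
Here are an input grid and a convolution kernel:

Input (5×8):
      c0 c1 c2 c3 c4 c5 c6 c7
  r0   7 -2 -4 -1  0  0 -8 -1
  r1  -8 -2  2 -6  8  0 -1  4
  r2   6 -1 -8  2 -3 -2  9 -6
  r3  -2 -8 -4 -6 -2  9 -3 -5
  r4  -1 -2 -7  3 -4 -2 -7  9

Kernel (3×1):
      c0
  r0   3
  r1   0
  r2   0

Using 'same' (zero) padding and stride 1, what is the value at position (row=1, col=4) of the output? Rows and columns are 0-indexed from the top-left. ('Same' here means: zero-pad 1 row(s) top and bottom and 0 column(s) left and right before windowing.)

The receptive field on the zero-padded input at this output position is [0 / 8 / -3]. Elementwise product with the kernel and sum: 0·3.

0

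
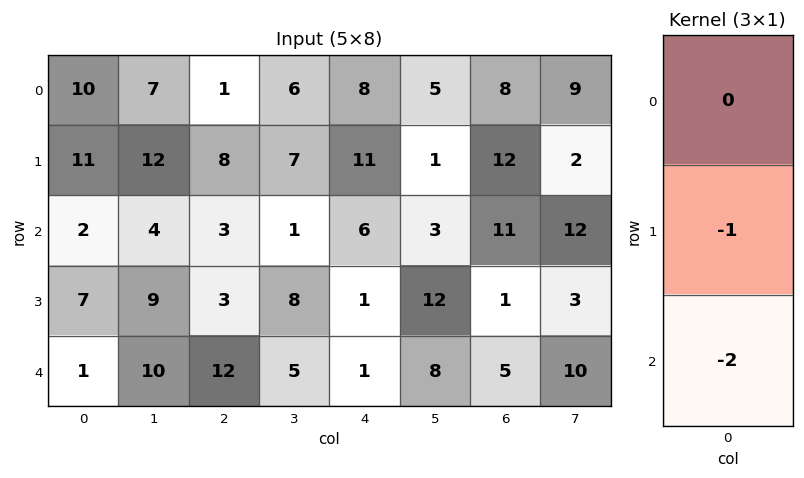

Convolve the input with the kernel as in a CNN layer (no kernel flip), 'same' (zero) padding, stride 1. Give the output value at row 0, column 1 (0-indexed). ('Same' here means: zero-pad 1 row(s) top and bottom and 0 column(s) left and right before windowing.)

The receptive field on the zero-padded input at this output position is [0 / 7 / 12]. Elementwise product with the kernel and sum: 7·-1 + 12·-2.

-31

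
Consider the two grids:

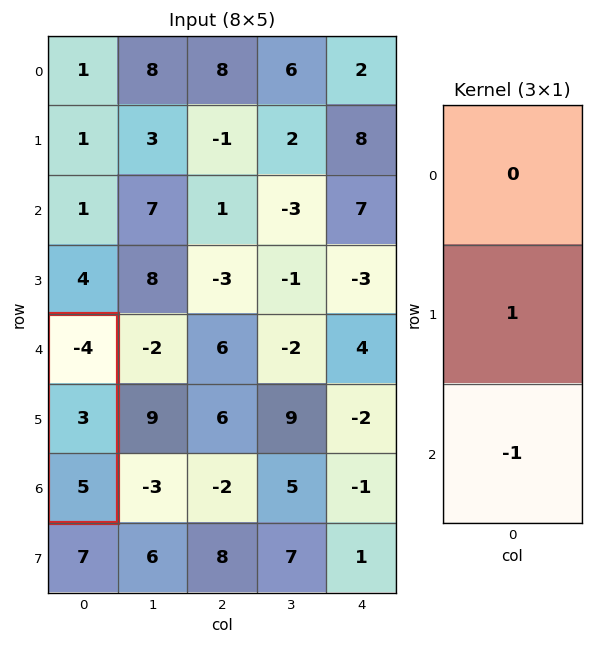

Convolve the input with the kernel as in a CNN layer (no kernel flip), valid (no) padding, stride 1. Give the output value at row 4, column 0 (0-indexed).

-2

The receptive field on the input at this output position is [-4 / 3 / 5]. Elementwise product with the kernel and sum: 3·1 + 5·-1.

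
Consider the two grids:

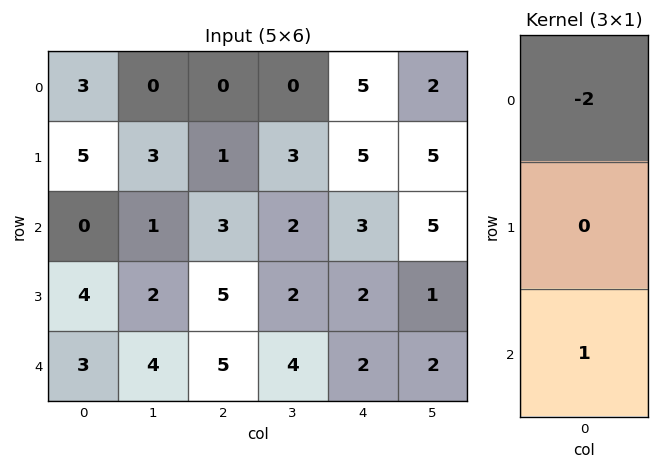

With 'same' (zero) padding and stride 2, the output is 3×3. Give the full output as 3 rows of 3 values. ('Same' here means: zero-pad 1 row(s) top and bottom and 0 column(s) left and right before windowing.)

Output[0,0]: The receptive field on the zero-padded input at this output position is [0 / 3 / 5]. Elementwise product with the kernel and sum: 0·-2 + 5·1.
Output[0,1]: The receptive field on the zero-padded input at this output position is [0 / 0 / 1]. Elementwise product with the kernel and sum: 0·-2 + 1·1.

5 1 5
-6 3 -8
-8 -10 -4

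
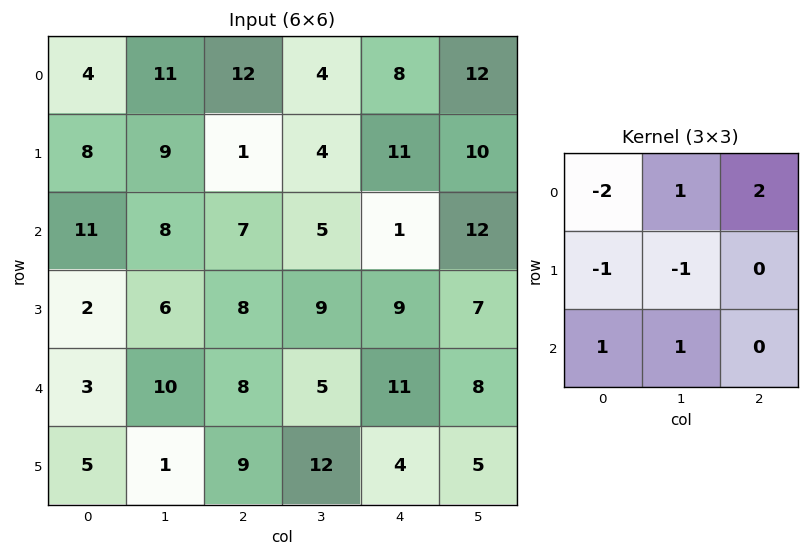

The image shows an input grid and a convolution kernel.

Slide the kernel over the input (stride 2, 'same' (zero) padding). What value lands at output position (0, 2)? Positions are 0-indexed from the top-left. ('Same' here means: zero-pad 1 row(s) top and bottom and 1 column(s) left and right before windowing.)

The receptive field on the zero-padded input at this output position is [0 0 0 / 4 8 12 / 4 11 10]. Elementwise product with the kernel and sum: 0·-2 + 0·1 + 0·2 + 4·-1 + 8·-1 + 4·1 + 11·1.

3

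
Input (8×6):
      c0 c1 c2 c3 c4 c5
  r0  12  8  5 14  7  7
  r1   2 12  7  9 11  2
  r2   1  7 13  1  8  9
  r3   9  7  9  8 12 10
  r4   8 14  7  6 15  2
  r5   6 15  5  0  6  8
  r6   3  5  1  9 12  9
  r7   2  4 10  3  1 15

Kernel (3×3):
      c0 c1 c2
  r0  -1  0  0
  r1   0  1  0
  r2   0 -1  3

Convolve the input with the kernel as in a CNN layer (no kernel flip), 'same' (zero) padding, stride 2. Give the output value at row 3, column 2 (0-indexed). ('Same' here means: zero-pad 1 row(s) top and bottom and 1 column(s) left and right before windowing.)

56

The receptive field on the zero-padded input at this output position is [0 6 8 / 9 12 9 / 3 1 15]. Elementwise product with the kernel and sum: 0·-1 + 12·1 + 1·-1 + 15·3.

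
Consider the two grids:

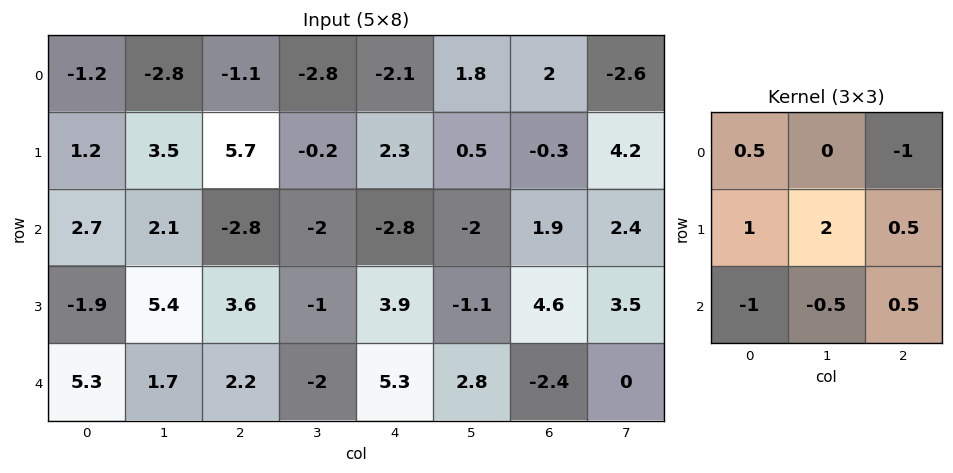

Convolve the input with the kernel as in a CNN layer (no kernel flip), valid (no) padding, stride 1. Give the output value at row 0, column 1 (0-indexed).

14.5

The receptive field on the input at this output position is [-2.8 -1.1 -2.8 / 3.5 5.7 -0.2 / 2.1 -2.8 -2]. Elementwise product with the kernel and sum: -2.8·0.5 + -2.8·-1 + 3.5·1 + 5.7·2 + -0.2·0.5 + 2.1·-1 + -2.8·-0.5 + -2·0.5.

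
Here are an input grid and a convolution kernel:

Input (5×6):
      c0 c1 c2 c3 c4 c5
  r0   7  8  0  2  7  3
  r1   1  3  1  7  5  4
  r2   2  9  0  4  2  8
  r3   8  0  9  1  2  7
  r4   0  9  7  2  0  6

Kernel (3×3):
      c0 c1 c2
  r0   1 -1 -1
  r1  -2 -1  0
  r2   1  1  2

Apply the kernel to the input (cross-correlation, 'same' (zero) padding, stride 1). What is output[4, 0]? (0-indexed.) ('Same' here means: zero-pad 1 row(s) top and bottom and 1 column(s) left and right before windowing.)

The receptive field on the zero-padded input at this output position is [0 8 0 / 0 0 9 / 0 0 0]. Elementwise product with the kernel and sum: 0·1 + 8·-1 + 0·-1 + 0·-2 + 0·-1 + 0·1 + 0·1 + 0·2.

-8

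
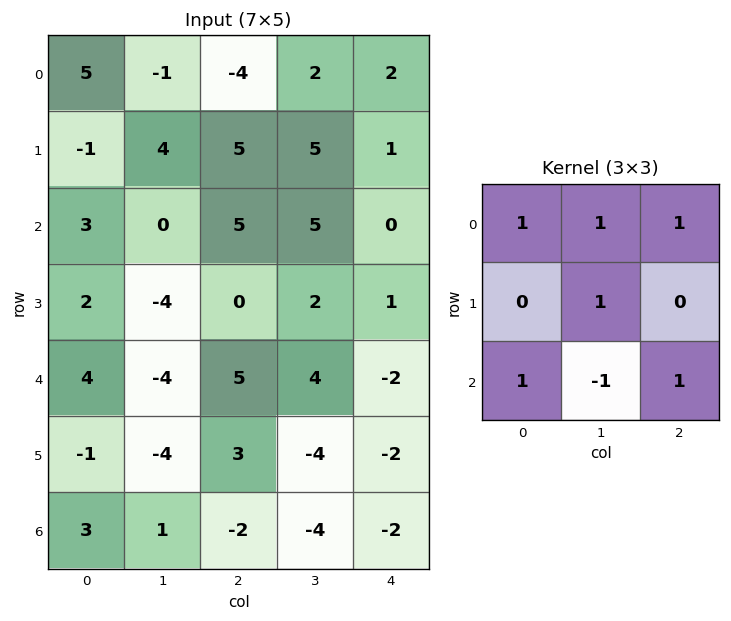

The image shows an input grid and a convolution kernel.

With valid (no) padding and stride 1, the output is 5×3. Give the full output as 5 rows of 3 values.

12 2 5
14 17 15
17 5 11
0 -8 12
1 7 3

Output[0,0]: The receptive field on the input at this output position is [5 -1 -4 / -1 4 5 / 3 0 5]. Elementwise product with the kernel and sum: 5·1 + -1·1 + -4·1 + 4·1 + 3·1 + 0·-1 + 5·1.
Output[0,1]: The receptive field on the input at this output position is [-1 -4 2 / 4 5 5 / 0 5 5]. Elementwise product with the kernel and sum: -1·1 + -4·1 + 2·1 + 5·1 + 0·1 + 5·-1 + 5·1.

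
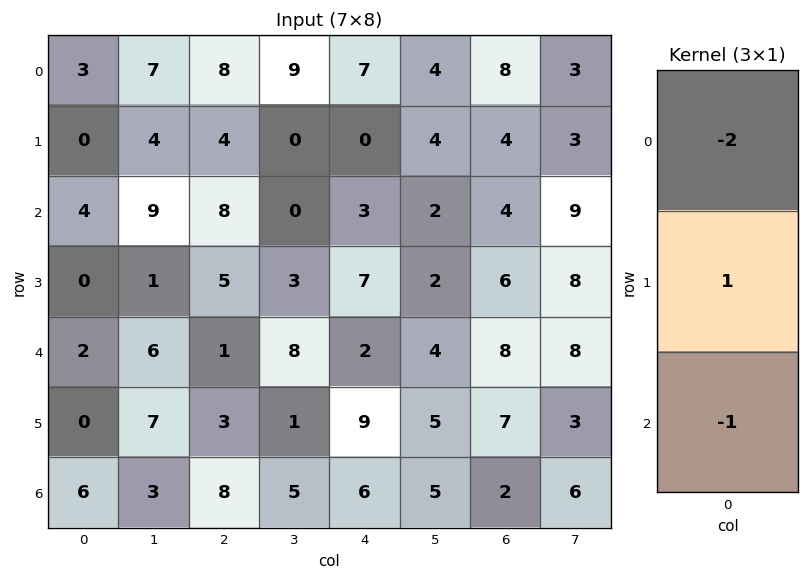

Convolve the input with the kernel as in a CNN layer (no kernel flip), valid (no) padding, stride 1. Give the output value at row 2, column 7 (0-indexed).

The receptive field on the input at this output position is [9 / 8 / 8]. Elementwise product with the kernel and sum: 9·-2 + 8·1 + 8·-1.

-18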